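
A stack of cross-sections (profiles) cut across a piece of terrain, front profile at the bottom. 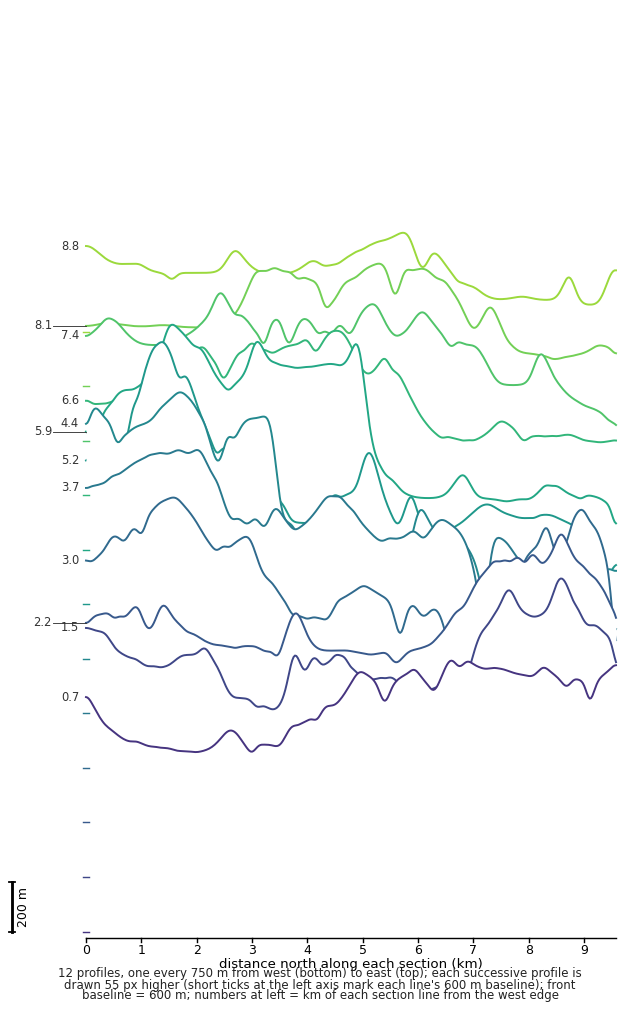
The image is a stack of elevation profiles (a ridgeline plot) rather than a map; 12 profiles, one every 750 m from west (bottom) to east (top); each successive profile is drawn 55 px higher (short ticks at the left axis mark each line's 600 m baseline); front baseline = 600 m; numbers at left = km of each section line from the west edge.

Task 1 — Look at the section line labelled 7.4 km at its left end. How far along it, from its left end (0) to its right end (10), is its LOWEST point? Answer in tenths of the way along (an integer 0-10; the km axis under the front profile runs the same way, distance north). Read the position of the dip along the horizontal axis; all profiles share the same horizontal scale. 10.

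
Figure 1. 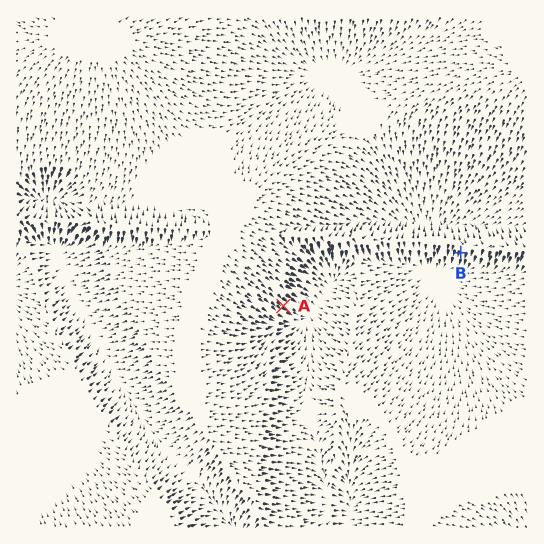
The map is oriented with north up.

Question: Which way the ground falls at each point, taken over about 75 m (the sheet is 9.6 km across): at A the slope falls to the SE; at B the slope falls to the S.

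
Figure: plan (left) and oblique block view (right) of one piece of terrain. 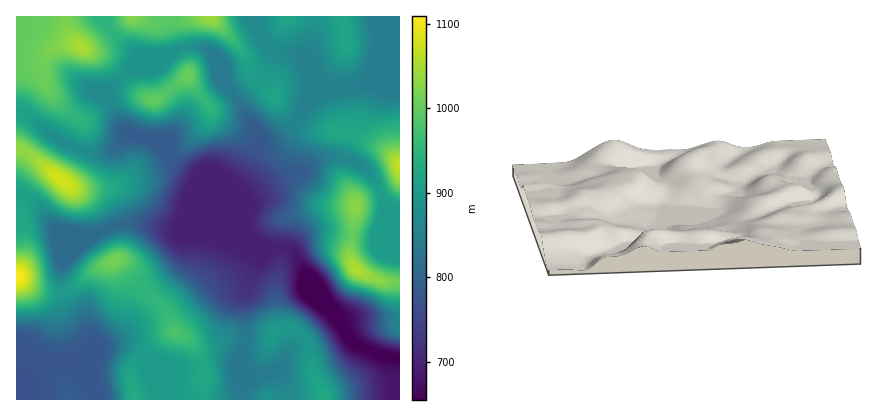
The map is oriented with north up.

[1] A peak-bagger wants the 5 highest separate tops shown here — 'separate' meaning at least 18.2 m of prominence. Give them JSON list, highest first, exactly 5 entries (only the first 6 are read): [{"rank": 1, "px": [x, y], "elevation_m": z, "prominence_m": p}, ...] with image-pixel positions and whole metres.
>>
[{"rank": 1, "px": [60, 178], "elevation_m": 1082, "prominence_m": 168}, {"rank": 2, "px": [356, 270], "elevation_m": 1056, "prominence_m": 150}, {"rank": 3, "px": [82, 46], "elevation_m": 1052, "prominence_m": 137}, {"rank": 4, "px": [356, 206], "elevation_m": 1029, "prominence_m": 28}, {"rank": 5, "px": [114, 260], "elevation_m": 1016, "prominence_m": 116}]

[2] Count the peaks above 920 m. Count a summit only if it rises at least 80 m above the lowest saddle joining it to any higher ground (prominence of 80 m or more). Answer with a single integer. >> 5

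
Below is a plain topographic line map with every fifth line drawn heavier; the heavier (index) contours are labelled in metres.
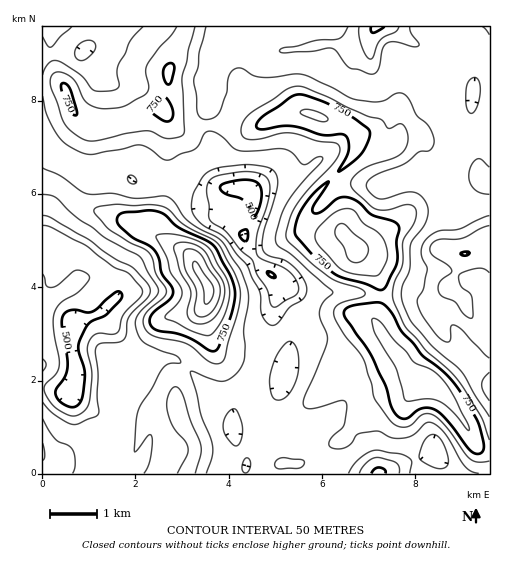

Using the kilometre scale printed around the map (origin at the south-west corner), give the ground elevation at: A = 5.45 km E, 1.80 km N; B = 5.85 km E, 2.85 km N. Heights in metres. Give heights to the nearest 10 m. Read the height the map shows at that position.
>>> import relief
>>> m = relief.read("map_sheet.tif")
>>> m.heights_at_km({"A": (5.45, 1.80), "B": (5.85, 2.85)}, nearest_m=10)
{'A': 620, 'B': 640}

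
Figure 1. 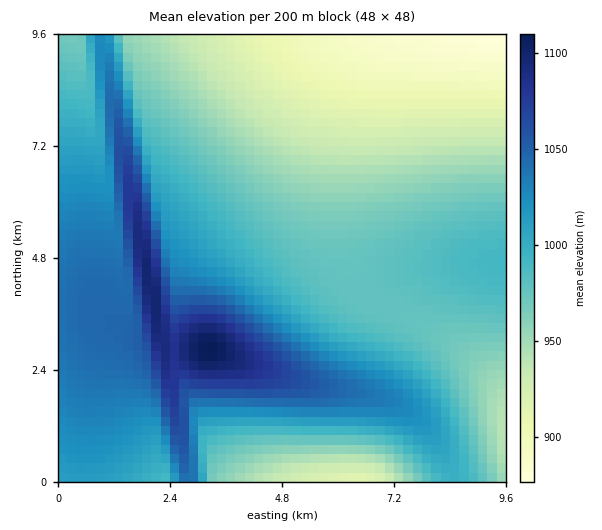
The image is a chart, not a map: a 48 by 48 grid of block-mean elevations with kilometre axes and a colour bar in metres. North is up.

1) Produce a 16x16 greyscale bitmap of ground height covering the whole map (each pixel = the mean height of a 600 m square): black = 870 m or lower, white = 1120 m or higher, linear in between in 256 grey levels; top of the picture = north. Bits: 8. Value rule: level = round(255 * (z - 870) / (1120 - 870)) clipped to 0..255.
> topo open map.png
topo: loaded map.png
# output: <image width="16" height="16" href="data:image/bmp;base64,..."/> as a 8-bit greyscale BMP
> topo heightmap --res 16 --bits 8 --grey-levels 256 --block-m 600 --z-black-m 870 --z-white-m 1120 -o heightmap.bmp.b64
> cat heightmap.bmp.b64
<image width="16" height="16" href="data:image/bmp;base64,Qk02BQAAAAAAADYEAAAoAAAAEAAAABAAAAABAAgAAAAAAAABAAATCwAAEwsAAAABAAAAAAAAAAAAAAEBAQACAgIAAwMDAAQEBAAFBQUABgYGAAcHBwAICAgACQkJAAoKCgALCwsADAwMAA0NDQAODg4ADw8PABAQEAAREREAEhISABMTEwAUFBQAFRUVABYWFgAXFxcAGBgYABkZGQAaGhoAGxsbABwcHAAdHR0AHh4eAB8fHwAgICAAISEhACIiIgAjIyMAJCQkACUlJQAmJiYAJycnACgoKAApKSkAKioqACsrKwAsLCwALS0tAC4uLgAvLy8AMDAwADExMQAyMjIAMzMzADQ0NAA1NTUANjY2ADc3NwA4ODgAOTk5ADo6OgA7OzsAPDw8AD09PQA+Pj4APz8/AEBAQABBQUEAQkJCAENDQwBEREQARUVFAEZGRgBHR0cASEhIAElJSQBKSkoAS0tLAExMTABNTU0ATk5OAE9PTwBQUFAAUVFRAFJSUgBTU1MAVFRUAFVVVQBWVlYAV1dXAFhYWABZWVkAWlpaAFtbWwBcXFwAXV1dAF5eXgBfX18AYGBgAGFhYQBiYmIAY2NjAGRkZABlZWUAZmZmAGdnZwBoaGgAaWlpAGpqagBra2sAbGxsAG1tbQBubm4Ab29vAHBwcABxcXEAcnJyAHNzcwB0dHQAdXV1AHZ2dgB3d3cAeHh4AHl5eQB6enoAe3t7AHx8fAB9fX0Afn5+AH9/fwCAgIAAgYGBAIKCggCDg4MAhISEAIWFhQCGhoYAh4eHAIiIiACJiYkAioqKAIuLiwCMjIwAjY2NAI6OjgCPj48AkJCQAJGRkQCSkpIAk5OTAJSUlACVlZUAlpaWAJeXlwCYmJgAmZmZAJqamgCbm5sAnJycAJ2dnQCenp4An5+fAKCgoAChoaEAoqKiAKOjowCkpKQApaWlAKampgCnp6cAqKioAKmpqQCqqqoAq6urAKysrACtra0Arq6uAK+vrwCwsLAAsbGxALKysgCzs7MAtLS0ALW1tQC2trYAt7e3ALi4uAC5ubkAurq6ALu7uwC8vLwAvb29AL6+vgC/v78AwMDAAMHBwQDCwsIAw8PDAMTExADFxcUAxsbGAMfHxwDIyMgAycnJAMrKygDLy8sAzMzMAM3NzQDOzs4Az8/PANDQ0ADR0dEA0tLSANPT0wDU1NQA1dXVANbW1gDX19cA2NjYANnZ2QDa2toA29vbANzc3ADd3d0A3t7eAN/f3wDg4OAA4eHhAOLi4gDj4+MA5OTkAOXl5QDm5uYA5+fnAOjo6ADp6ekA6urqAOvr6wDs7OwA7e3tAO7u7gDv7+8A8PDwAPHx8QDy8vIA8/PzAPT09AD19fUA9vb2APf39wD4+PgA+fn5APr6+gD7+/sA/Pz8AP39/QD+/v4A////AJWVjoWrcFhMRD07RGOAfl6dnpiWtnxxbGtrbHSHj3hUpKWiq7ydnJ6hoaCgno5uUKmsrcHNzs7Kw7iupJV+ZVSusbTR4fDkz7ijlIh8bmNesLO229njzbCXg3hybmtqarCzt967uqePfXNubW9xc3Wusb3Uo5qMfXNubW5xdXl7qqzEwpWKfnNsaWpscHR3eaSkyayLf3RqZGFhZGdrbnCcnMmWgHRpX1hWVVdaXWBhkpbBgnRoXFJLSEdISkxOT4iUrXNnW09FPjk3Nzg6Ozt9lJRmWk5CODEsKSgoKCgocpZ8Wk9DOC4mIR0bGRkYF2mWZlBGOzAnHxkVEhAODAo="/>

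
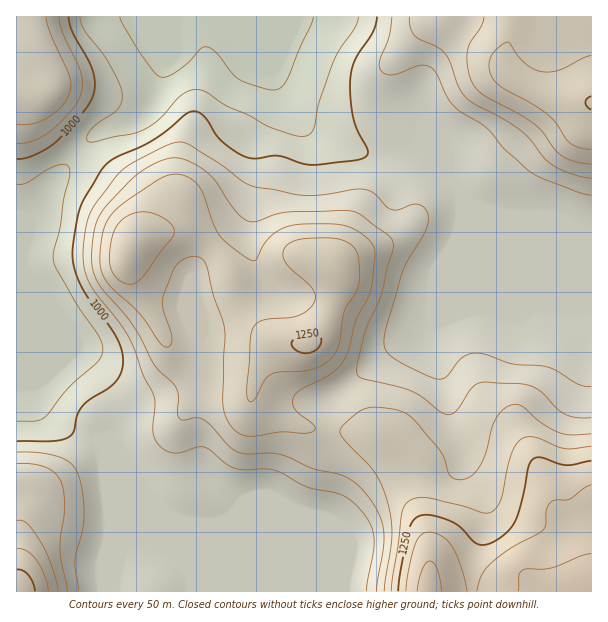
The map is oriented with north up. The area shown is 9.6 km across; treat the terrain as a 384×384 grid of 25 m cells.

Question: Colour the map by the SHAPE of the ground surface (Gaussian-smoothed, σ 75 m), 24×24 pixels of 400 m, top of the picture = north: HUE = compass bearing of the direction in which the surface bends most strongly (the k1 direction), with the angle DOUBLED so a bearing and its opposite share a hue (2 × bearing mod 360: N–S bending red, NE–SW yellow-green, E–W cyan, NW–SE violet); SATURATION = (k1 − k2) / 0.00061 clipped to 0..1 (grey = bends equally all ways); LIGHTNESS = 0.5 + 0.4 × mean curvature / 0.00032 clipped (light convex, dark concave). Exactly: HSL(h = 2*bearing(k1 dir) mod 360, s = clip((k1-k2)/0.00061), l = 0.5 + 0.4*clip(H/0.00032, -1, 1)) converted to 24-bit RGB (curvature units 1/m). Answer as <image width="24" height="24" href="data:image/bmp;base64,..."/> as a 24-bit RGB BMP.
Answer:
<image width="24" height="24" href="data:image/bmp;base64,Qk32BgAAAAAAADYAAAAoAAAAGAAAABgAAAABABgAAAAAAMAGAAATCwAAEwsAAAAAAAAAAAAA7/PY1qTLOgx+Nid1WoOPmKuNnmuSem6DgH9/gH9/gH9/f3+AgIB/TFqDABJOPEPG//nM9/HEHyWOJSq6wJSXeLW5cnrCnZO3+uq32ws0WiRYK0lwa4l6jZFihmZngH9/gH9/gH9/gH+AgH+AgIB/bnSBABEzJ09s/v/M9vDVL12+A1Gu0qTZxoGWS2F7rKZ6/K4qxic5i3CtGjmAfX+AgH9+gH59gYB0fYF5f4B/gIB/gH9/gH9+e01pEwsoEGZH3f/M6+bAwFO/GC5UbFcw8F4cbYBDdp5BxohVu5+FibSKHBV1fn6AgnJ8k0tMf6hhYJdvan9sgHdzgkAzdE8cRyAkLDFmGP+Rlv+MurhgtEODZx92WT9mz6iCspuJlWNkoLPSvtnZs326NxlzgH2AgkR0lbV6ZZ9wkyw8hW0bQDIZij44rJd5QVyXP9HKUvd7cMEdh40eVzswfDV+YVWApc99h9DSlIPVwrvq54Tb9xKUczaLhFCCmU9tycFKYTMylxpT0Z5rRnKGV7qihri1VWq+csOsaq9neKBogLqRLzZ7SktyWX2o0fTUUL/hbnzDbGESbQsL1R8TimViS0KQnlbE4pyaTy6WbT204NnCaqfPcb3ceqzXWmzQmay7jZ+uicamV3uwciSPX4aLONFrkfp0PWZwP3pNc3NMOzp6zZ+0vIq9UVCNOUJr3bedeS3WTFvQ7+rcdMazN72UO5+LRkucoKyzmKy/qr66TjCZeTKliKmvls6ipstdV1pAOFk6cX1dLXllWqdyw3Osyim4gixDkuAcUJSHO2mO6NKjy1dOekIVP1gDAFUNMcxVc6F3pYBvYiF1UUybhc6VecCszHycnVaZTEprf4B/ZoJzLXRFZDY3dw9F41pIlu+ORZCpNFOJy6173zB443PF6NTID/5lAFYuWHc2eGdCWDVnWrZsmcBlYm1CkFs4o1RLbVNvf3+AgH+AbD9vLg8dWiQiv/2hnO2xRESONzlxjKx2pK7kxc339dbu6MTIG0VeLnBVWWtkTHFwZ6lUpJBRdFJPf3tclIBmfmeBgH9/gmiBYwlUZRRBaNtFzP/KRj2Xa02AfD6HQfBlPNN+eDRi91w9/4Jtk3M/GndtRVtxanl+a4ZZi31Yf3JodoNqhYFpfn1ugXh9byVrZABw11OW1v/MV+1AOWx0RCp2us17a9xlRxkdMhsLp6QU99eb19i9JFuWK1V1aHCBf4CAgIB/gH9/f4B/gH9/f4B/dVOPVR6yHQC75Nvw+fXSj7dxOVVOGjdFk+6boUvMnQK0lafVpOLn4e3Z1JedgDyTLVdhRnp6f4CAf3+AgH9/gH9/gH9/gH9/Vm6FJDSMDBSbqtOm+OjT6rXlgVHZMM/nS+V/JyGLRl/x2uXxrb3n29bk2a3p1GD/tlDVLoeLan6DgH9/gH9/gH9/gH9/gH9+XXtkJ0JoDmSUk+HQ8unZ4I+1y17CgrqAU66TLFB6Ia15X8hjonxoympWv08vbCtq4oKxfGXCTFeHgHx5gn5sgYJqf2tfi2lEYKJGJmp5FZ2MJKBJ3Lla5lppw4aZude4UnayOkWQTZxfWH4vY2UvkXxA0mdmaTyEnrBtuUaGhEWJmVFNkI5hhFpKaTQmo3ogoswgFl01G4JiJbOHX8uv06zY5t3WxLPSm0rAUjmToGaGcJOgYV+Tgolcl2c/kUNImYdYh1Rfa1GOrIupo2SlqByBvSpNvLph2NJ2E7ArAG1AEZZAEIcpU4pB+ahltW4ccUUyXj5LYqtulFuLdTRQmkU2jlw8iptZgYtsgHd+YVZzjGRRgSpAci9szZ/D1M7f2Ky84sCQCmU3C1QlInwTBi4Y33k25auSXXCxc4e1V5WRdStaf05knlp0sK6Agpp3cYF6g0Jjdh4dWTYVbUIkPqVkX9iRssCgo5fQ89jknbbpAHLLa7O3F2x6Iqp07OC0i1KPhE5Mdz5Xa0F6iHSRp1WjyZxwpKdSTnRccR2B4y+vuojNneXtlOv7dbfmrrfTeZ120Oayw7nmEAvPZW+jTEWII21B3MIelUk6cVBJdWVWS2B4bnSKZUqs2p+y0YmOdkZvFxtGeYu71ObkpeDQYKOlUYJueKdSnqqOvPqoQXPDdB6Zh1d8ez9xX3txjKBVlW9jgG9/fX+ARnSCZI6POoWiuoTA7nuz4kKZJ3OLFPe6xtOovJpydGdmbnZmfYxXvsRr1v91FBAjTyVBhEldgGmBdnmBgpV1hW92gH+AgH+AXnqBVXxhP2dJT041wztG3p/Et8zgH8S2e1E036x3bXGHdnaBh4d/"/>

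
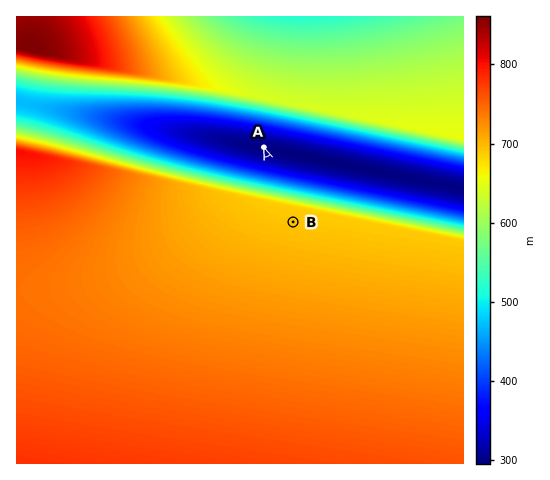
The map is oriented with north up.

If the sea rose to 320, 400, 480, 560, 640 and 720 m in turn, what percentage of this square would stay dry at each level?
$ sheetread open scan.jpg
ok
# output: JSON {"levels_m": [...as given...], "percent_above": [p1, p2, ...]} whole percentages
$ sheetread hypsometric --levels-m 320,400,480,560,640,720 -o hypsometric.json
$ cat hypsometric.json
{"levels_m": [320, 400, 480, 560, 640, 720], "percent_above": [97, 92, 87, 82, 69, 48]}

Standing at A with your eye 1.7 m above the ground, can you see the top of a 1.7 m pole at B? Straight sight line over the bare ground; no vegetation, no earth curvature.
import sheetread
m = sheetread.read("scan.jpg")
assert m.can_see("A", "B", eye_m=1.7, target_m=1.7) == False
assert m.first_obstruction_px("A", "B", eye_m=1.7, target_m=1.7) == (281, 191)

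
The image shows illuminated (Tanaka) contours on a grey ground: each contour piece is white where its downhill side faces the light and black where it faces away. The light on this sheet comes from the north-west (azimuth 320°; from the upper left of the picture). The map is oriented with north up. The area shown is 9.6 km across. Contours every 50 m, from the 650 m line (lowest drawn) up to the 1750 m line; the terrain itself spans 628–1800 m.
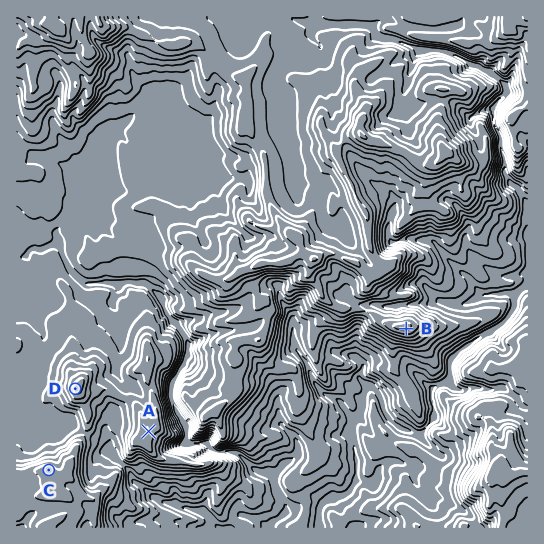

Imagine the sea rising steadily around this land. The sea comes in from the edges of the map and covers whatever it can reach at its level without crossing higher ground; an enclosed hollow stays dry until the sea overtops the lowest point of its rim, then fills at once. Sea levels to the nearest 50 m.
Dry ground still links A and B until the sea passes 1100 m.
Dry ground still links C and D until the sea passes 1250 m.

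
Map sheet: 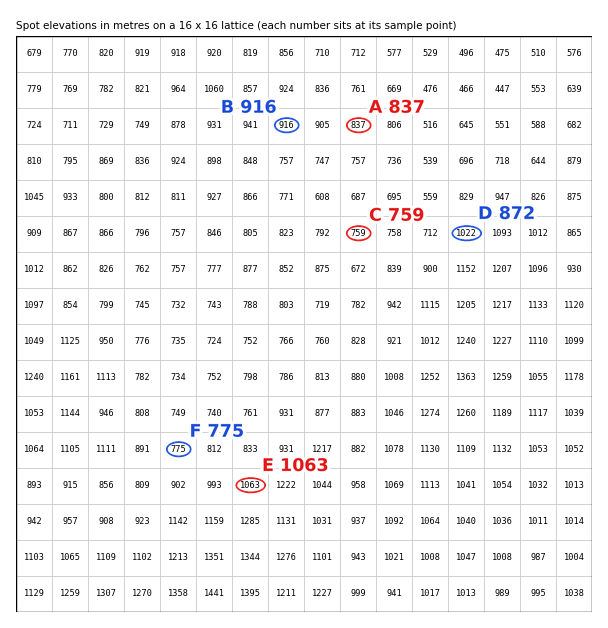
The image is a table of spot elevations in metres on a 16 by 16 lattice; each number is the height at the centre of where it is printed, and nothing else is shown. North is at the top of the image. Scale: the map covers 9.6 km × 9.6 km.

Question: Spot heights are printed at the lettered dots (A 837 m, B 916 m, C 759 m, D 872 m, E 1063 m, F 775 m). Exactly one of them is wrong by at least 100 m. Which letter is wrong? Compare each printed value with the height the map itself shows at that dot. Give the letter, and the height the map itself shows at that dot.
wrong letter D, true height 1022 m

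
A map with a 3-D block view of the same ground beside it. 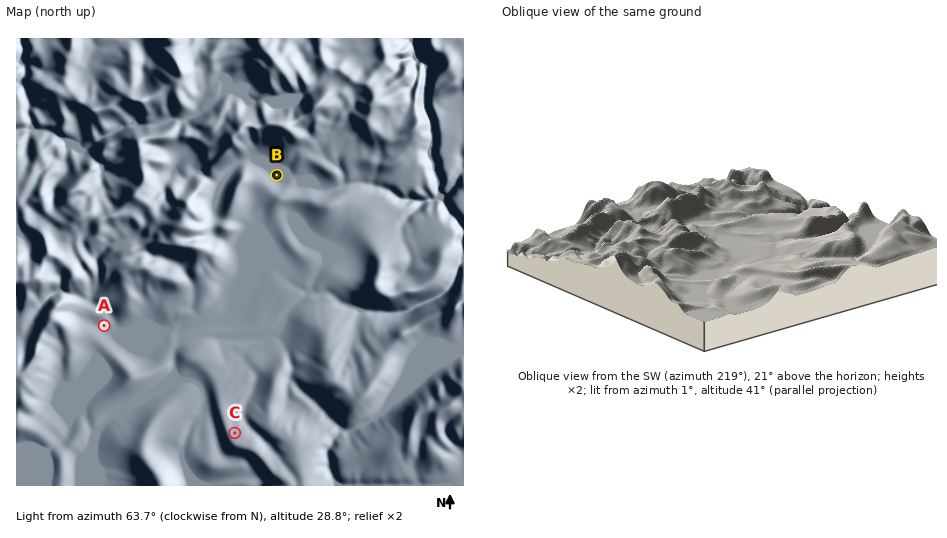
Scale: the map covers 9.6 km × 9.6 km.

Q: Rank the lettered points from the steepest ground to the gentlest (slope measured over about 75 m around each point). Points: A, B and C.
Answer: C A B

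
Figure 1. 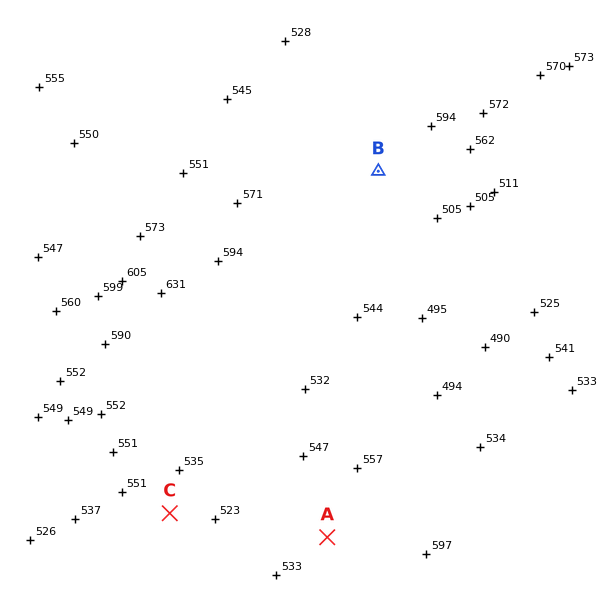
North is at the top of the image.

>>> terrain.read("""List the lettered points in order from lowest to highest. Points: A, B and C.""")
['C', 'A', 'B']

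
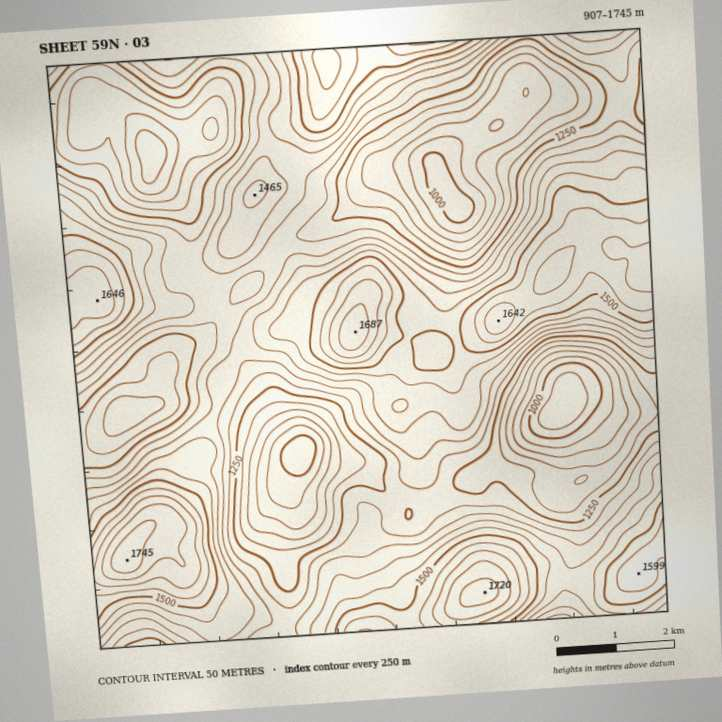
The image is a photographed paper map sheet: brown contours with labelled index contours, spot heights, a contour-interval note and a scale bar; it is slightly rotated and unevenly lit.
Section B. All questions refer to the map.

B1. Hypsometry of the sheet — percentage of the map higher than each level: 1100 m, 91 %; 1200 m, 77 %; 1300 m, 59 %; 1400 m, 38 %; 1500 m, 19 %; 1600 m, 6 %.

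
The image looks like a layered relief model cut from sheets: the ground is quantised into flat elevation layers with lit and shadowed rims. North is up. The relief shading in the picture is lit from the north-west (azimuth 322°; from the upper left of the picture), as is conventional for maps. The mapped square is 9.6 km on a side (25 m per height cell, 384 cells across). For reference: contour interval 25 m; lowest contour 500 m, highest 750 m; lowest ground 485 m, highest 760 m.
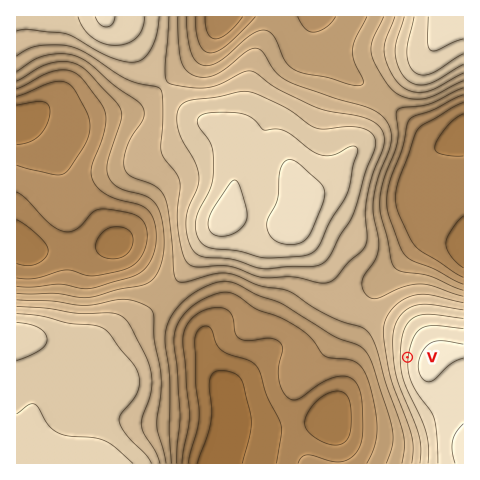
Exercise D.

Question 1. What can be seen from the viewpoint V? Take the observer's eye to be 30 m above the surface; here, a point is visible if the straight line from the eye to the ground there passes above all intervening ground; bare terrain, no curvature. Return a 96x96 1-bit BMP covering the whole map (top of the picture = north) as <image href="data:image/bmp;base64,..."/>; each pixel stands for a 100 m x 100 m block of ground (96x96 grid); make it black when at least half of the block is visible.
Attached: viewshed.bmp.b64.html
<image width="96" height="96" href="data:image/bmp;base64,Qk2+BAAAAAAAAD4AAAAoAAAAYAAAAGAAAAABAAEAAAAAAIAEAAATCwAAEwsAAAIAAAAAAAAA////AAAAAAAPgH////////////8fgP////////////9/wP//////////////8/////////////////////////////////////////////////////////////////////////////////////////////7//////////////+D/////////////74A/////////////xgA/////////////wAA//h//////////wAAf+A//////////wAAf+A/////5////zAAP+A/////x/////AAP/B/////x/////gAH/z///////////gAD/////////////wDh/////////////wD//////////////wD//////////////4D//////////////4D//////////////8D//////////////4D//////////////4D//////8f//////wD//////8f//////gD//////////////AD/////////////+AD/////////////4AD/+B//////////wAAP4Af/////////gAADgAP/////////gAAAAAH/////////gAAAAAD/////////gAAAAAAA////////gAAAAAAAf///////gAAAAAAAP///////gAAAAAAAH///////wAAAAAAAD///////wAAAAAAAB///////wAAAAAAAB///////wAAAAAAAA///////wAAAAAAAAf//////4AAAAAAAAP//////4AAAAAAAAH//////4AAAAAAAAH//////4AAAAAAAAD/4////4AAAAAAAAB/wP///8AAAAAAAAB/wH///8AAAAAAAAA/gD///8AAAAAAAAAfAD///8AAAAAAAAAfAB///+AAAAAAAAAOAB////AAAAAAAAAOAB////AAAAAAAAAMAB////wAAAAAAAAEAB////4AAAAAAAAAAAP///8AAAAAAAAAAAB///+AAAAAAAAAAAA////AAAAAAAAAAAAf///wAAAAAAAAAAAP///4AAAAAAAAAAAP///8AAAAAAAAAAAP///8AAAAAAAAAAAH///8AAAAAAAAAAAD///8AAAAAAAAAAAA///8AAAAAAAAAAAAP//8AAAAAAAAAAAAD//8AAAAAAAAAAAAA//8AAAAAAAAAAAAAf/8AAAAAAAAAAAAAf/8AAAAAAAAAAAAAf/8AAAAAAAAAAAAAf/8AAAAAAAAAAAAA//8AAAAAAAAAAAAA//8AAAAAAAAAAAAA//8AAAAAAAAAAAAB//8AAAAAAAAAAAAB//8AAAAAAAAAAAAD//8AAAAAAAAAAAAD//8AAAAAAAAAAAAD//8AAAAAAAAAAAAH//8AAAAAAAAAAAAH//8AAAAAAAAAAAAP//8AAAAAAAAAAAAP//8AAAAAAAAAAAAP//8AAAAAAAAAAAAOB/8AAAAAAAAAAAAAA/8AADAAAAAAAAAAAf8AAPwAAAAAAAAAAf8AAH4AAAAAAAAAAf8AAH4AAAAAAAAAAf8AAD4AAAAAAAAAAf8="/>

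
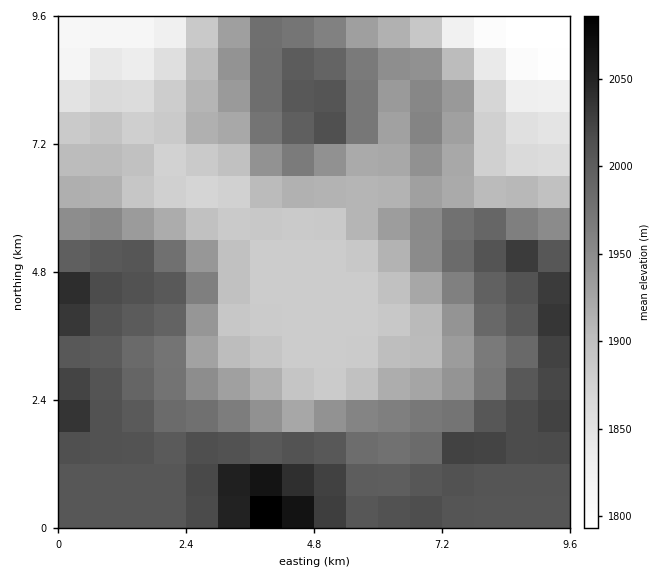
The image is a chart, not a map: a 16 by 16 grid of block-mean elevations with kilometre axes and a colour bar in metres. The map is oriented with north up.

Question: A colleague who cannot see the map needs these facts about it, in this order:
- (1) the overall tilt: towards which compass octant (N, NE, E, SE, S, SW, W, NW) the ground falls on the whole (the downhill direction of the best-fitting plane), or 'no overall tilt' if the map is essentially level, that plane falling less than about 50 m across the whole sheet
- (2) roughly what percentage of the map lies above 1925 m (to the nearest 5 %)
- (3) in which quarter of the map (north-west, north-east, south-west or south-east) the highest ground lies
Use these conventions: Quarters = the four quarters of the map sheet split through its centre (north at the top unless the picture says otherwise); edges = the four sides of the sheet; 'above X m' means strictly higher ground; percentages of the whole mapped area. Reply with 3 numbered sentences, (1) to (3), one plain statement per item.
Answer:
(1) The general tilt is down to the north (the land rises towards the south).
(2) About 60 % of the map lies above 1925 m.
(3) The highest point lies in the south-west quarter of the map.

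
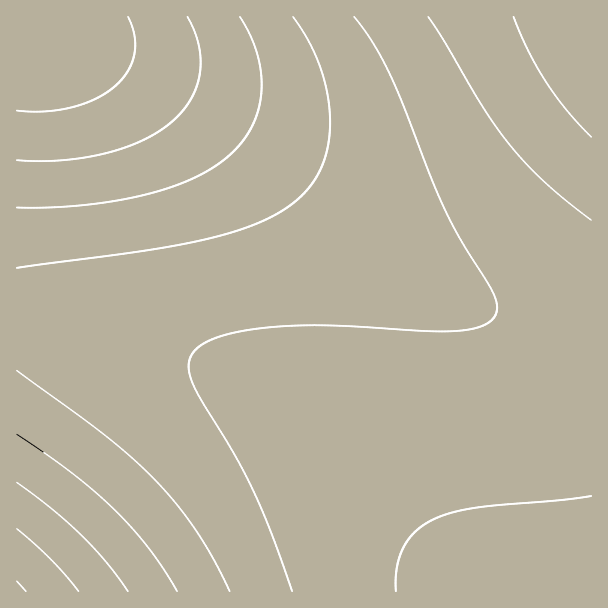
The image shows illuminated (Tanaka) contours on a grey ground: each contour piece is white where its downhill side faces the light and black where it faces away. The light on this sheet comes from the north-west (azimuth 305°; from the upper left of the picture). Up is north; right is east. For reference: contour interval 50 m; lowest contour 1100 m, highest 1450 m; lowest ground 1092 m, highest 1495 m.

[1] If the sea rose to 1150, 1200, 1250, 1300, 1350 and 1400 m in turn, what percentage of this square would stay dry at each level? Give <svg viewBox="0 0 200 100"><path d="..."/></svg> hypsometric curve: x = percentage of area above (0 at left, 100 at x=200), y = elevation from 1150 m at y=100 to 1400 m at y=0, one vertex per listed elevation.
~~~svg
<svg viewBox="0 0 200 100"><path d="M193 100l-11-20-16-20-24-20-55-20-66-20"/></svg>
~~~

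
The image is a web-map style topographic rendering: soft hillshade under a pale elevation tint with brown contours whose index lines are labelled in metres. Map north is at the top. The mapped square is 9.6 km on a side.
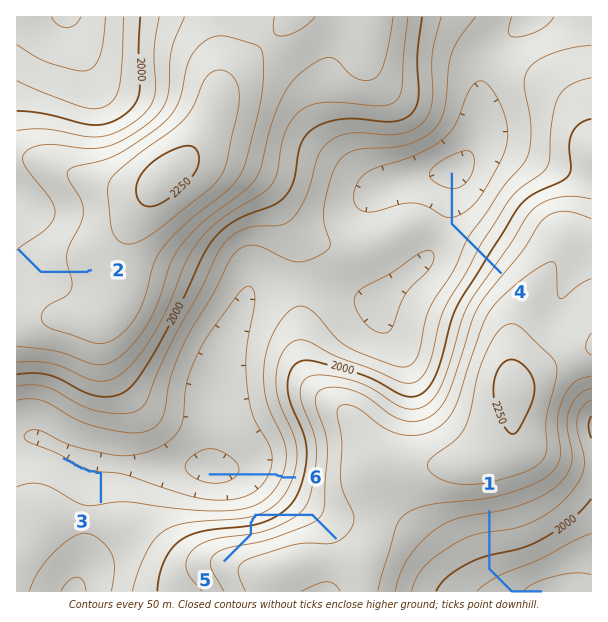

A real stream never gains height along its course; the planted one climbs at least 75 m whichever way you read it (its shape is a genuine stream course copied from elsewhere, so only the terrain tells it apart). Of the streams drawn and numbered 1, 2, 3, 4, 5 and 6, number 5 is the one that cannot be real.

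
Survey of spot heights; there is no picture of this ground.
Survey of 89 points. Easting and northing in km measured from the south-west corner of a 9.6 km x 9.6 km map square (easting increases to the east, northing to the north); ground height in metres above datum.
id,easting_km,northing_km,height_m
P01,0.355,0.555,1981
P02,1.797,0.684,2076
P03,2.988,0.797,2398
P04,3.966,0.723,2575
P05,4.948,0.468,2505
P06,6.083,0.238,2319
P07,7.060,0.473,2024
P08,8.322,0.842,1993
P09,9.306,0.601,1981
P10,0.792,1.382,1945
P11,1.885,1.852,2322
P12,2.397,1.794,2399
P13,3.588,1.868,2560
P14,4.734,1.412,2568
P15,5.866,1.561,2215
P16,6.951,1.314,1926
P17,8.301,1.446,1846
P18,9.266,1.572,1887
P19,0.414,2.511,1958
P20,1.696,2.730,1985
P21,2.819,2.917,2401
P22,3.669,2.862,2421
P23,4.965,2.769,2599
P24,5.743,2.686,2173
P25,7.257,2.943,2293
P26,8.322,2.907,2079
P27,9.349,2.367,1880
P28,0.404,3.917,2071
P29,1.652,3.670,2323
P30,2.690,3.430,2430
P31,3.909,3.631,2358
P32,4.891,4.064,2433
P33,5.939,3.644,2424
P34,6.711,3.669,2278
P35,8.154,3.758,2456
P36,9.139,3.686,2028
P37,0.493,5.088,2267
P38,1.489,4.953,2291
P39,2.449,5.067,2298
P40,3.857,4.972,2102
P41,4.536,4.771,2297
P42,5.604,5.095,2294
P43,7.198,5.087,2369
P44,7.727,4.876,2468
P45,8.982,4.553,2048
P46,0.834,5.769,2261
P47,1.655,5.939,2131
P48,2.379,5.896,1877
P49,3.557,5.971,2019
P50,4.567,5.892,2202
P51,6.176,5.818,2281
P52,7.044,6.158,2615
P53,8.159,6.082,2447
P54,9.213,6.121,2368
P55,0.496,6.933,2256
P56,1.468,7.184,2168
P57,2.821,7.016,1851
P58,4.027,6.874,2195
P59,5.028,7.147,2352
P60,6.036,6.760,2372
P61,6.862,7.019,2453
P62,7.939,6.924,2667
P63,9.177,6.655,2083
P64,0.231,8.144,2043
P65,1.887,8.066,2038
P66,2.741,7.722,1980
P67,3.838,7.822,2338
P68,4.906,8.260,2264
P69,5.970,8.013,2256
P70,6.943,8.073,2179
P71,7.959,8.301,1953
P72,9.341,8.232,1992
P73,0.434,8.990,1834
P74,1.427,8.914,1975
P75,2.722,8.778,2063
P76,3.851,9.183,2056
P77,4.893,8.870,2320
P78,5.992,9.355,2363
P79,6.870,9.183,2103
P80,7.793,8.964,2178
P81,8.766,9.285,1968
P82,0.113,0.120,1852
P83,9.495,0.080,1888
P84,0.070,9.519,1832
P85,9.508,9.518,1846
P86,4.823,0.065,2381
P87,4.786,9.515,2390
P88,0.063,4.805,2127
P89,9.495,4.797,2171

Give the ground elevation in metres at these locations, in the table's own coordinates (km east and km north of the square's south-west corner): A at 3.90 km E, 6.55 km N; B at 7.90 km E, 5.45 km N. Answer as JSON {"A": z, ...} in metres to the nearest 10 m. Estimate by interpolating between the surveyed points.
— {"A": 2100, "B": 2550}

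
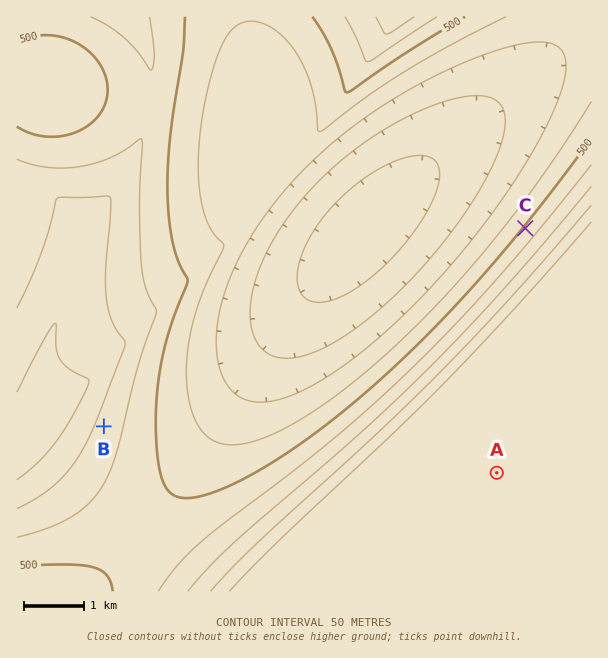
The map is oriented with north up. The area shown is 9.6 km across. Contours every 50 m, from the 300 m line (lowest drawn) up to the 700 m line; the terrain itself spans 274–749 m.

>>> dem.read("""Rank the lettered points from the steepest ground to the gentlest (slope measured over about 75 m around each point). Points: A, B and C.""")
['C', 'B', 'A']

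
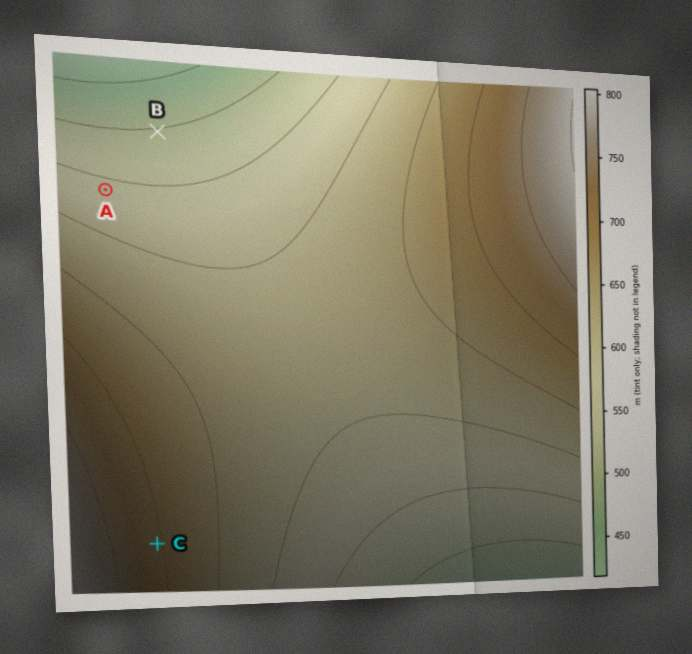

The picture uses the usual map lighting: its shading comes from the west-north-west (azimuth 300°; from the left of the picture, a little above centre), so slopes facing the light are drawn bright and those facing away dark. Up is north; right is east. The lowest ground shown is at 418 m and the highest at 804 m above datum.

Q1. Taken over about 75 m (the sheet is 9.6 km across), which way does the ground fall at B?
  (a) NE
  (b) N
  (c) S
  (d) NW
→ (b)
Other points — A N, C E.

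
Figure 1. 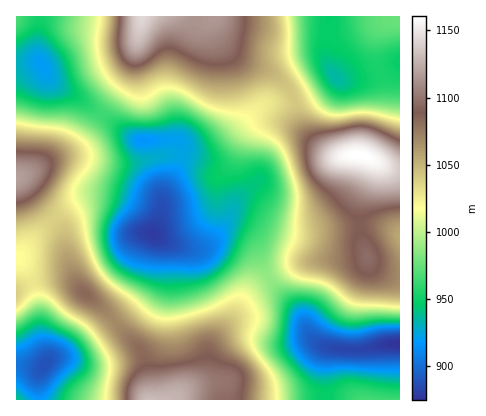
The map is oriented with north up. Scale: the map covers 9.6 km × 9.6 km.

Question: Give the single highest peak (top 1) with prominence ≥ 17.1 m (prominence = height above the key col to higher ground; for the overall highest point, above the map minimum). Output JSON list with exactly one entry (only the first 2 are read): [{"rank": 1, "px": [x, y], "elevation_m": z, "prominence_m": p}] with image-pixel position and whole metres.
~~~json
[{"rank": 1, "px": [360, 156], "elevation_m": 1161, "prominence_m": 286}]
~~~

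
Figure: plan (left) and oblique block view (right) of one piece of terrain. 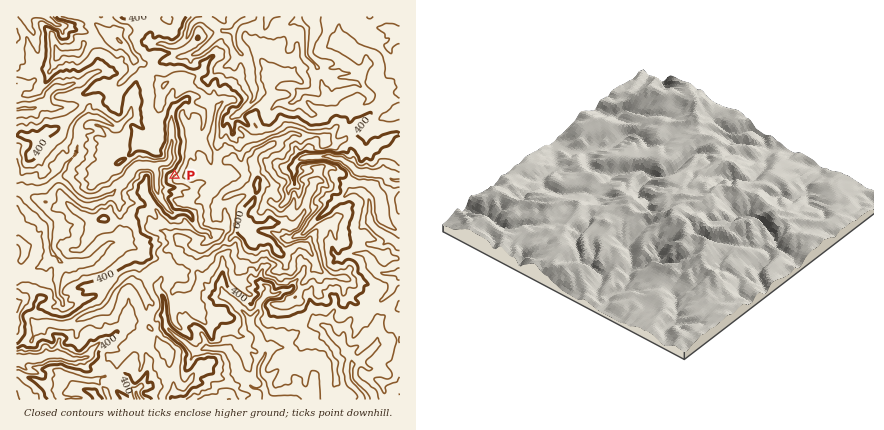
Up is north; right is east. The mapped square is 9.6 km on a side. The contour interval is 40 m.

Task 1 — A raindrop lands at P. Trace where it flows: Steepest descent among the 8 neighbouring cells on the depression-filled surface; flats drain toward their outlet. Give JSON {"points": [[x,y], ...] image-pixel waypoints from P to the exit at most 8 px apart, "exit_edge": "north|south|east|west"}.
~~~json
{"points": [[174, 176], [168, 168], [164, 164], [156, 166], [148, 166], [140, 166], [132, 170], [126, 178], [118, 186], [112, 194], [104, 196], [96, 200], [88, 200], [80, 196], [72, 190], [64, 182], [56, 180], [48, 186], [40, 190], [32, 190], [24, 192], [16, 190]], "exit_edge": "west"}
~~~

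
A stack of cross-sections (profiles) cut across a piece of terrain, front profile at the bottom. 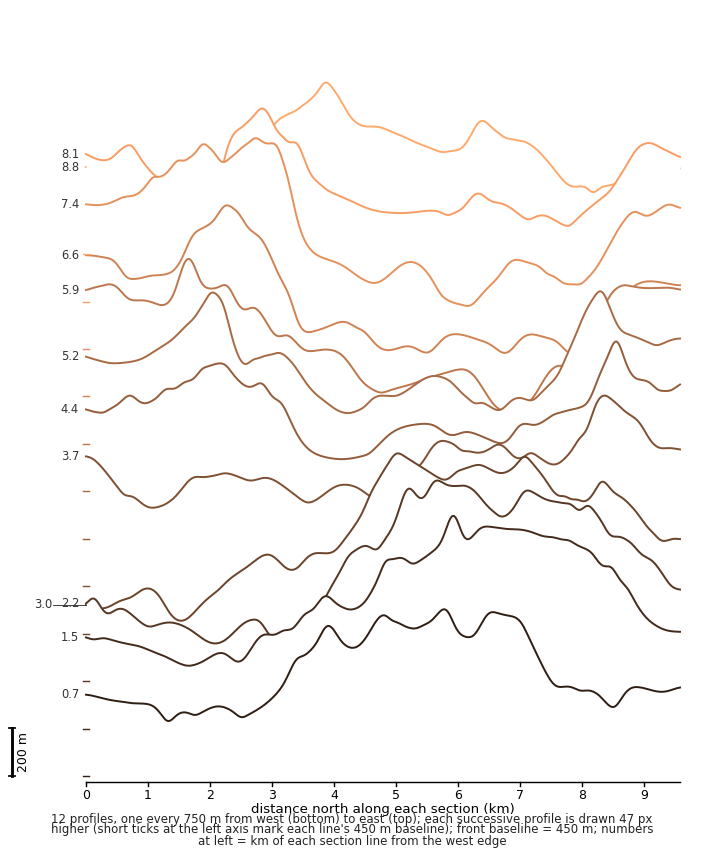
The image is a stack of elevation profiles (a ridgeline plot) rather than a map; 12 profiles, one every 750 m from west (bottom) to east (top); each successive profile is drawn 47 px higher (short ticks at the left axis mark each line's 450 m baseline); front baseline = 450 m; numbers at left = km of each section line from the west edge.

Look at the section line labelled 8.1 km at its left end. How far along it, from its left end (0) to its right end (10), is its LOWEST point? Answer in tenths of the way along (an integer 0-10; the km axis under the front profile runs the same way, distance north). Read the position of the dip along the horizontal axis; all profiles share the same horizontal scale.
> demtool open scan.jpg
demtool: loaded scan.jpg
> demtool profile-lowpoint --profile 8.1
8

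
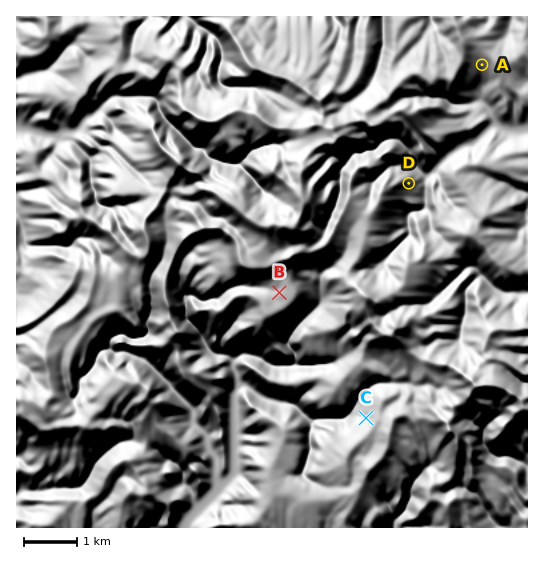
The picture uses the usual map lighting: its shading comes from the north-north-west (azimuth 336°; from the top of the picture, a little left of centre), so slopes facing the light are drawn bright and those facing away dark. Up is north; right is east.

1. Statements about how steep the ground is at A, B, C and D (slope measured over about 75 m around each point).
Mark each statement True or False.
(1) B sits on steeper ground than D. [False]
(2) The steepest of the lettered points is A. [False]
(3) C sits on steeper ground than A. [True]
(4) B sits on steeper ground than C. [False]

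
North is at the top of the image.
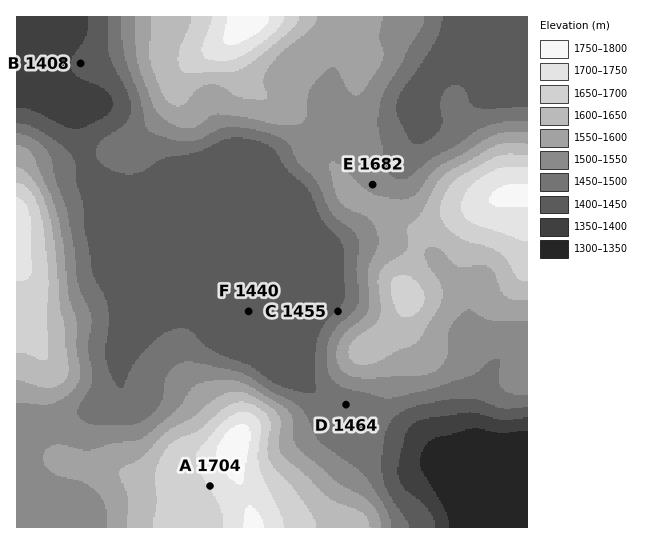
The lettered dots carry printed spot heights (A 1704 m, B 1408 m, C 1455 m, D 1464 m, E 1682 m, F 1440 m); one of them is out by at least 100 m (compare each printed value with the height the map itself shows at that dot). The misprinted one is E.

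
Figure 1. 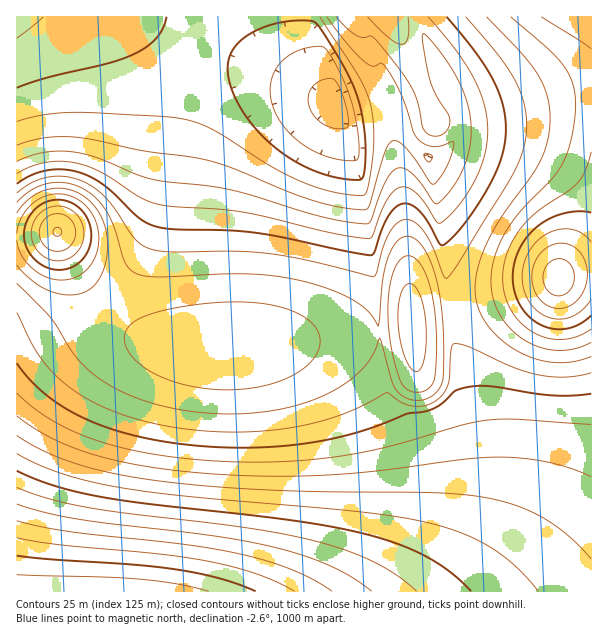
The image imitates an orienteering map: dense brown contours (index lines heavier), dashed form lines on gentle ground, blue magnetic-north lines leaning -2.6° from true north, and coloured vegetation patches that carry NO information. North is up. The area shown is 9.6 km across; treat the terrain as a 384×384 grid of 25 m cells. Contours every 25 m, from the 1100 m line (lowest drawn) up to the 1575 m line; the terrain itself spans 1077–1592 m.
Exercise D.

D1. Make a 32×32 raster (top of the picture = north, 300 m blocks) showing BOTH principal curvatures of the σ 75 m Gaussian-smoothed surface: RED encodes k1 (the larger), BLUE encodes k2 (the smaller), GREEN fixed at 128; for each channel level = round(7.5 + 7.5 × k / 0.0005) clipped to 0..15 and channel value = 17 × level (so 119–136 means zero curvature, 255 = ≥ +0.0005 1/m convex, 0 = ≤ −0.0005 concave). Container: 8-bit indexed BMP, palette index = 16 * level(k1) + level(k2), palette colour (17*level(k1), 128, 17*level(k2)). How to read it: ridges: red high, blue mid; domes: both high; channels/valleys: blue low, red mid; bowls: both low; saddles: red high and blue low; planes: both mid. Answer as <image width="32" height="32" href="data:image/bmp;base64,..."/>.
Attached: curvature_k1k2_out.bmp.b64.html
<image width="32" height="32" href="data:image/bmp;base64,Qk02CAAAAAAAADYEAAAoAAAAIAAAACAAAAABAAgAAAAAAAAEAAATCwAAEwsAAAABAAAAAAAAAIAAABGAAAAigAAAM4AAAESAAABVgAAAZoAAAHeAAACIgAAAmYAAAKqAAAC7gAAAzIAAAN2AAADugAAA/4AAAACAEQARgBEAIoARADOAEQBEgBEAVYARAGaAEQB3gBEAiIARAJmAEQCqgBEAu4ARAMyAEQDdgBEA7oARAP+AEQAAgCIAEYAiACKAIgAzgCIARIAiAFWAIgBmgCIAd4AiAIiAIgCZgCIAqoAiALuAIgDMgCIA3YAiAO6AIgD/gCIAAIAzABGAMwAigDMAM4AzAESAMwBVgDMAZoAzAHeAMwCIgDMAmYAzAKqAMwC7gDMAzIAzAN2AMwDugDMA/4AzAACARAARgEQAIoBEADOARABEgEQAVYBEAGaARAB3gEQAiIBEAJmARACqgEQAu4BEAMyARADdgEQA7oBEAP+ARAAAgFUAEYBVACKAVQAzgFUARIBVAFWAVQBmgFUAd4BVAIiAVQCZgFUAqoBVALuAVQDMgFUA3YBVAO6AVQD/gFUAAIBmABGAZgAigGYAM4BmAESAZgBVgGYAZoBmAHeAZgCIgGYAmYBmAKqAZgC7gGYAzIBmAN2AZgDugGYA/4BmAACAdwARgHcAIoB3ADOAdwBEgHcAVYB3AGaAdwB3gHcAiIB3AJmAdwCqgHcAu4B3AMyAdwDdgHcA7oB3AP+AdwAAgIgAEYCIACKAiAAzgIgARICIAFWAiABmgIgAd4CIAIiAiACZgIgAqoCIALuAiADMgIgA3YCIAO6AiAD/gIgAAICZABGAmQAigJkAM4CZAESAmQBVgJkAZoCZAHeAmQCIgJkAmYCZAKqAmQC7gJkAzICZAN2AmQDugJkA/4CZAACAqgARgKoAIoCqADOAqgBEgKoAVYCqAGaAqgB3gKoAiICqAJmAqgCqgKoAu4CqAMyAqgDdgKoA7oCqAP+AqgAAgLsAEYC7ACKAuwAzgLsARIC7AFWAuwBmgLsAd4C7AIiAuwCZgLsAqoC7ALuAuwDMgLsA3YC7AO6AuwD/gLsAAIDMABGAzAAigMwAM4DMAESAzABVgMwAZoDMAHeAzACIgMwAmYDMAKqAzAC7gMwAzIDMAN2AzADugMwA/4DMAACA3QARgN0AIoDdADOA3QBEgN0AVYDdAGaA3QB3gN0AiIDdAJmA3QCqgN0Au4DdAMyA3QDdgN0A7oDdAP+A3QAAgO4AEYDuACKA7gAzgO4ARIDuAFWA7gBmgO4Ad4DuAIiA7gCZgO4AqoDuALuA7gDMgO4A3YDuAO6A7gD/gO4AAID/ABGA/wAigP8AM4D/AESA/wBVgP8AZoD/AHeA/wCIgP8AmYD/AKqA/wC7gP8AzID/AN2A/wDugP8A/4D/AIeHh4d3d3d3d3d3d3eHh4eHh4eHh4eHh4eHh4eHh4eHh4eHh4d3d3d3d3d3h4eHh4eHh4eHh4eHh4eHh4eHh4eHh4eHh4d3d3d3d4eHh4eHh4eHh4eHh4eHh4eHh4eHh4eHh4eHh4eHd3eHh4eHh4eHh4eHh4eHh4eHh4eHh4eHh4eHh4eHh4eHh4eHh4eHh4eHh4eHh4eHh4eHh4eHh4eHh4eHh4eIiIiIiIeHh4eHh4eHh4eHh4eHh4eHh4eHh4eHh4iIiIiIiIiIiIiHh4eHh4eHh4eHh4eHh4eHh4eHh4iIiIiIiIiIiIiIiIiIh4eHh4eHh4eHh4eHd3d3d4eIiIiIiIiIiIiIiIiIiIiIiIeHh4eHh4eHh3d3d3eHh4iIiIiIiIiIiIiIiIiIiIiIiIeHh4WChYeHd3d3h4eHiIiIiIiIiIiIiIiIiIiIiIiIiIeDwOfAhId3h4eHh4eIiIiIiIiIiJiYmJiYiIiIiIiIh5Dr/uqQh4eHhoaGhoiIiIiIiIiYmJiYmJiYiIiIiIiHgOj4x4CGhoaGlpaGiIiIiIiIiIiImJiYmIiIiIiIiIeQ+Pi2gIaGhpaWlpaHh4eHh4eIiIiIiIiIiIiIiIiIhpD4+LSAhpaWpqenp4aGhoaGh4eHiIiIiIiIiIiIiIiFofj4ooGGlZanyMmohZWVlZWGh4eHiIiIiIiIiIiIiIOi+Oihg5WVprja27mVtbWkpJWGh4eHiIiIiIiIiIiHkrT46JCElpanudzsubbY2ca0lIWGh4eIiIiIiIiIh4eAtvjokIWGlpe4ytm41/z+6sakhYaHh4eIiIiIiIeHh4DH6OiAhoaGl6i4uKfY/v/rxqSFhoeHh4eHh4eHh4eHgMfo2ICGh4eHl6enpsfq+9m1lIWGd3eHh4eHh4eHd3Zw1+fHgHd3h4eWlpaWpcbHtqSUhXZ3h4eHh4eHh3d3dXDn57Vwd3eHh4aGhpaUpKSklIWGd3eHh4eHh4d3d3ZzgObnkmF3h4eHhoaHh4WUlIWFhod3h4eHh4eHh3Z2dmCj5tWQkHOHh4eHh4eHhoaGhoaHh3eHh4eHh4d2dnZ2cMbnkNjsoIaHh4eHh4eHh4eHh4eHh4eHh4eHh3Z2dnVw59Zw2OqQhoeHh4eHh4eHh4eHh4eHh4eHh4eHdnZ2YoHmpJLntHCHh4eHh4eHh4eHh4eHh4eHh4eHh4eHdnZwteaBxueAdYeHh4eHh4eHh4eHh4eHh4eHh4eHh4d2dnDXxoLnxnCHh4eHh4eHh4eHh4eHh4eHh4eHh4eHh4dykeektfeRdIeHh4eHh4eHh4eHh4eHh4eHh4eHh4eHh4C26IPn14CHh4eHh4eHh4c="/>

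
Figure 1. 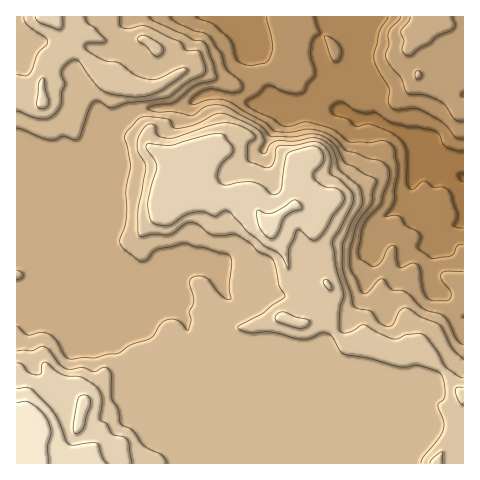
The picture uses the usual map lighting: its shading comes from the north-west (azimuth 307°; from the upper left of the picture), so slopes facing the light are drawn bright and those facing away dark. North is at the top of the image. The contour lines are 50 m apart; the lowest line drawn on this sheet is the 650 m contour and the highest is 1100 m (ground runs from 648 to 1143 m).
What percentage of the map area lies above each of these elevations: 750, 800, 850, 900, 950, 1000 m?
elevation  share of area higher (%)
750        89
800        82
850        76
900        56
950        25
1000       11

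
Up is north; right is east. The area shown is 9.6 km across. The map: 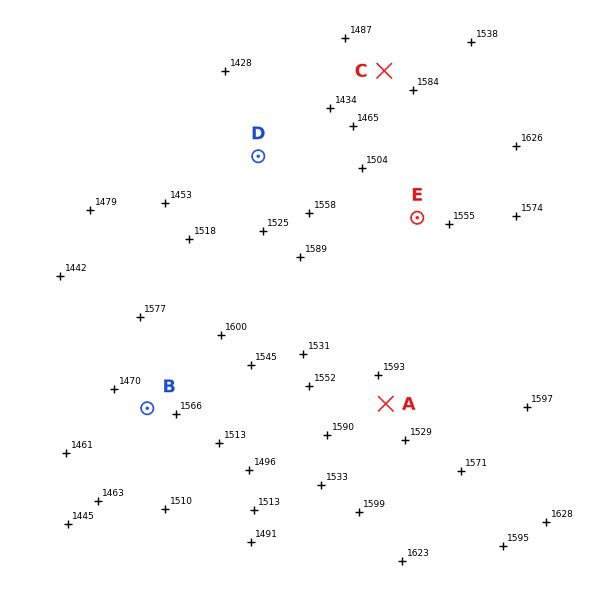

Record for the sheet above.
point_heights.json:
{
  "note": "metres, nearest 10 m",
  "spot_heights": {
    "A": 1560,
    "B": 1520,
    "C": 1530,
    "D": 1490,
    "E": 1530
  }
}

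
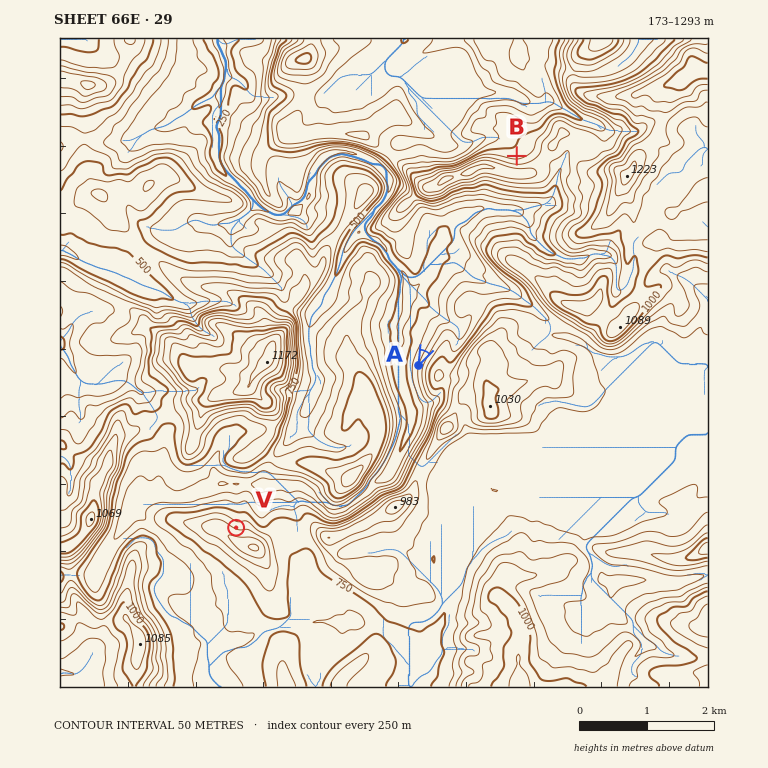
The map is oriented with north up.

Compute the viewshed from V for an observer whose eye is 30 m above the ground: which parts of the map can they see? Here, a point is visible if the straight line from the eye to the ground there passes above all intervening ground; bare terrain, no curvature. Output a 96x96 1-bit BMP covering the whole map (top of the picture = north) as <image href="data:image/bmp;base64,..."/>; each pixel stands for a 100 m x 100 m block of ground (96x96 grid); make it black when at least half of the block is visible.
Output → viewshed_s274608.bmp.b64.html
<image width="96" height="96" href="data:image/bmp;base64,Qk2+BAAAAAAAAD4AAAAoAAAAYAAAAGAAAAABAAEAAAAAAIAEAAATCwAAEwsAAAIAAAAAAAAA////AAAAAAAAAAAAAAAAAAAAAAAAAAAAAAAAAAAAAAAAAAAAAAAAAAAAAAAAAAAAAAAAAAAAAAAAAAAAAAAAABAAAAAAAAAAAAAAAHAAAAAAAAAAAAAAAHAAAAAAAAAAAAAAAPgAAAAAAAAAAAAAB/AAAAcAAAAAAAAAA/AAAA8AAAAAAAAAA+AAAAcAAAAAAAAAB+AAAAEAAAAAAAAAB8AAAAAAAAAAAAAAB4AAAAAAAAAAAAAAB4AAAAAAAAAAAAAAA4AAAAAAAAAAAAwAAMAAAAAAAAAAADwAAAAAAAAAAAAAAPwAAAAAAAAAAAAAAYAAAAAAAAAAAAAAAwAAAAAAAAAAAAAYBwAAAAAAAAAAAAB4PwAAAAAAAAAAAADw/nAAAAAAAAAIAADx/DwAAAAAAAAEAADx+B+AAAAAAAAEAADz+A/AAAAAAAAEAAD7sMfAAAAAAAAEAAB/o8PwAAAAAAAGAAAnv+BwAAAAAAADAH///+A4AAAAAAADgf///+AYAAAAAAAB/////wAMAAAAAAAB////+AAGAAAAAAAB/z8PAAACAAAAAAAA/x8HAAAAAAAAAAAA/g8DgAIAAAAAAAAA/g8BAecAgAAAAAAA3g+AAf8Ag/gAAAAATA/Hgf4Ag+AAAAAAQAf/k/4AwQAAAAAAAA//H/4A4wAAAAAAAAf8D/wAfwAAAAAAAAB4D/wAfwAAAAAAAAAMD/wB/gAAAAAAACAEB/gB/gAAAAAAAGAHA/ABPgAAAAAAAMADg/ABPwAAAAAAAAAAA+AAHwAAAAAAAAAAA+AADwAAAAAAAAAAA+AADgAAAAAAAAAAAeAABgAAAAAAAAAAAOAAAgAAAAAAAAAAAMAAAwAAAAAAAAAAAAAAA4AAAAAAAAAAAAAAAYAMAAAAAAAAAAAAAQAwAAAAAAAAAAAAAABAAAAAAAAAABwAAAOAAAAAAAAAAD4AAA8AAAAAAAAAADwAAD4AAAAAAAAAABwAAHwAAAAAAAAAAAAAAPAAAAAAAAAAAAAAAeAAAAAAAAAAAAAAA8AAAAAAAAAAAAAAA4AAAAAAAAAAAAAAAwAeAAAAAAAAAAAAAQAf2AAAAAAAAADgAAAD2AAAAAAAAADwAAADyAAAAAAAAAB5AAADyAAAAAAAAAAfwAADyAAAAAAAAAAP//gD+AAAAAAAAAAP//4B8AIAAAAAAAAM//8D8AAAAAAAAAAYP/8/8AAAAAAAAABwB8A/4AAAAAAAAABgAAAYAAAAAAAAAAAAAAAYAAAAAAAAAAAAAAAAAAAAAAAAAAAAAAAMAAAAAAAAAAAAAAAMAAAAAAAAAAAQAAAAAAAAAAAAAAAQAAAAPgAAAAAAAAAAAAAA/4AAAAAAAAAAAAAD/8AAAAAAAAAAAAAH//AAAAAAAAAAAAAP//gAAAAAAAAAAAAIAfgAAAAAAAAAAAAAADkAAAAAAAAAAAAAAA8AAAAAAAAAAAAAAAAAAAAAAAAAAAAGAAAAAAAAAAAAAAAPAAAAAAAAAAAAQAAPgAAAAAAAAAAA8AAHgAA="/>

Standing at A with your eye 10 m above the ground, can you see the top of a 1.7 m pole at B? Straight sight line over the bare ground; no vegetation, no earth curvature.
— no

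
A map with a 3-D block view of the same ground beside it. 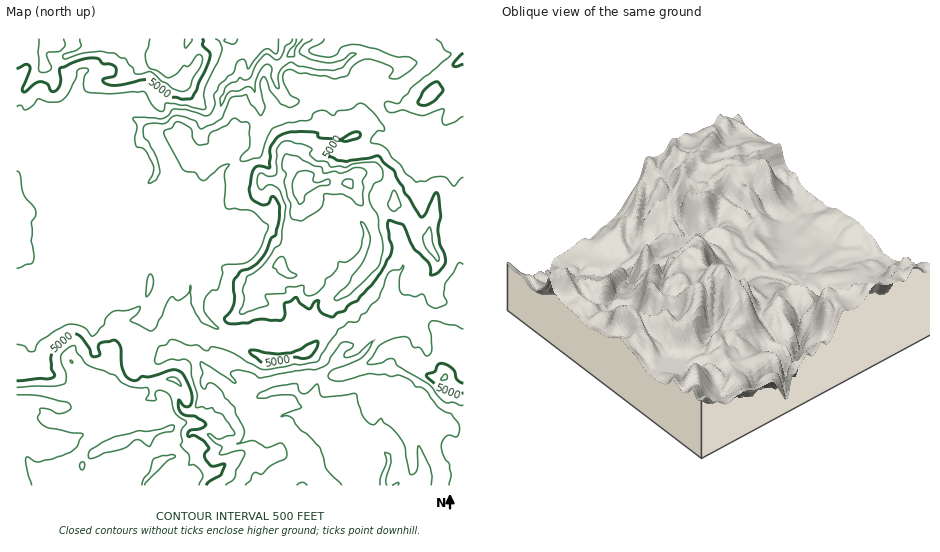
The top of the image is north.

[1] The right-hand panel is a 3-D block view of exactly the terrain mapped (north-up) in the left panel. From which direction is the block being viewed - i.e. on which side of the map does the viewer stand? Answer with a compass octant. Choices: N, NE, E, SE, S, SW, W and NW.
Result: NE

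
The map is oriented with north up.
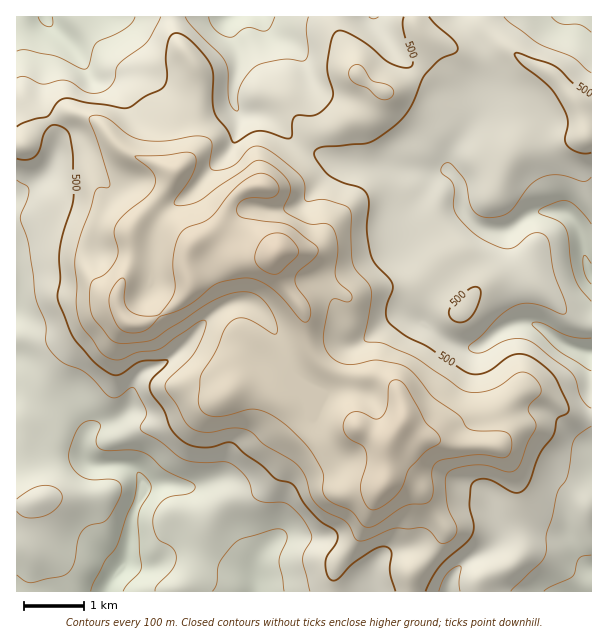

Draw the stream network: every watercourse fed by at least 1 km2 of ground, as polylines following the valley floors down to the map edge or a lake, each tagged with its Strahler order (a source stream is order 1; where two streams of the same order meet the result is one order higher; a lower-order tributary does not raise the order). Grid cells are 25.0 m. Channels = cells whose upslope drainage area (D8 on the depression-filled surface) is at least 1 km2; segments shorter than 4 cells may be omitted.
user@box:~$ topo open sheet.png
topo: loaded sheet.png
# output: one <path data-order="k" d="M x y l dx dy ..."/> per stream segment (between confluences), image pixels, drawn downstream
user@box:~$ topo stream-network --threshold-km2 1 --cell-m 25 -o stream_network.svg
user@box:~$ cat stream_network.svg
<path data-order="1" d="M255 582l0 9"/><path data-order="1" d="M377 563l-3 6 0 22-2 0"/><path data-order="2" d="M260 557l-3 4 0 30-2 0"/><path data-order="1" d="M278 540l-2 0-16 17"/><path data-order="1" d="M572 537l4 6 0 3 5 9 10 11 0 4"/><path data-order="2" d="M138 497l0 4-1 2 0 3-5 9 0 7-1 2 0 13-2 2 0 10-1 2 0 6-3 6 0 4-14 14 0 1-4 6 0 3"/><path data-order="1" d="M479 489l1 0 11 11 1 3 0 6 5 9 1 9 2 1 0 11-9 10-24 12-14 14-3 6 0 10-1 0"/><path data-order="1" d="M219 479l-1 1-3 0-6 3-12 2-2 1-48 0-9 11"/><path data-order="1" d="M305 479l-18 18 0 4-2 2 0 21-1 1 0 3-3 3 0 2-20 19-1 5"/><path data-order="1" d="M591 450l0 17"/><path data-order="2" d="M86 435l0 5-2 1 0 17 8 7 36 0 3 2 10 10 0 6-1 2-2 12"/><path data-order="1" d="M84 417l2 3 0 15"/><path data-order="1" d="M305 384l-15-15-8-15 0-3-1-1-3-12-5-9-7-9 0-2-14-13-3-2-16 0-2 2-3 0-6 3-9 7-1 0-17 17 0 1-10 11 0 1-14 14-13 7-3 0-2 2-6 1-10 9-3 6 0 5-2 1 0 12-1 2 0 3-12 12-6 3-11 1-9 5-7 7"/><path data-order="2" d="M477 347l5-2 13-12 14-7 3 0 1-2 8 0 1-1 9 0 12 6 17 13 9 5 3 0 1 1 3 0 6 3 6 0 3 2"/><path data-order="1" d="M359 344l3-2 7-7 2 0 15-15 6-2 1-1 15 0 5 3 12 3 12 12 1 0 11 7 3 0 4 3 5 0 1 2 15 0"/><path data-order="1" d="M152 260l0-15 1-2 0-9 2-1 0-6 4-9 14-14 4-1 3-3 6-3 39-39 5-9 3-3 1-6 2-2 0-3 1-1 0-24-4-9 0-14 1-1 0-6 2-2 0-4 1-2 0-28-4-6-2-3 0-5-1-1 0-12 1 0"/><path data-order="1" d="M386 251l13-14 0-15 2-1 0-3 33-33 0-2 12-12 4 0"/><path data-order="1" d="M17 249l0 63"/><path data-order="1" d="M287 209l4 0 2-2 6-1 40-41 56 0 1 2 5 0 1 1 14 0 1 2 32 0 1 1"/><path data-order="2" d="M450 171l8 8 3 6 0 18 1 1 0 5 2 3 13 13 6 3 6 0 2 2 18 0 19-15 9-2 2-1 25 0 3 1 9 9 3 6 0 3 2 2 0 6 1 1 0 8 2 1 1 12 2 2 1 6 3 3 0 3"/><path data-order="1" d="M50 170l-12 12-6 3-6 6-6 3-3 0 0 3"/><path data-order="2" d="M468 128l-3 3-3 6-6 6-6 10 0 18"/><path data-order="1" d="M479 117l-11 11"/><path data-order="1" d="M477 114l-3 3-6 11"/><path data-order="1" d="M95 78l-9-9 0-1"/><path data-order="1" d="M92 74l-6-6"/><path data-order="1" d="M308 71l-2-6-4-9-18-18-5-2-16-16 0-3-32 0"/><path data-order="2" d="M86 68l-3-6-9-12 0-2-27-27 0-3-2-1"/>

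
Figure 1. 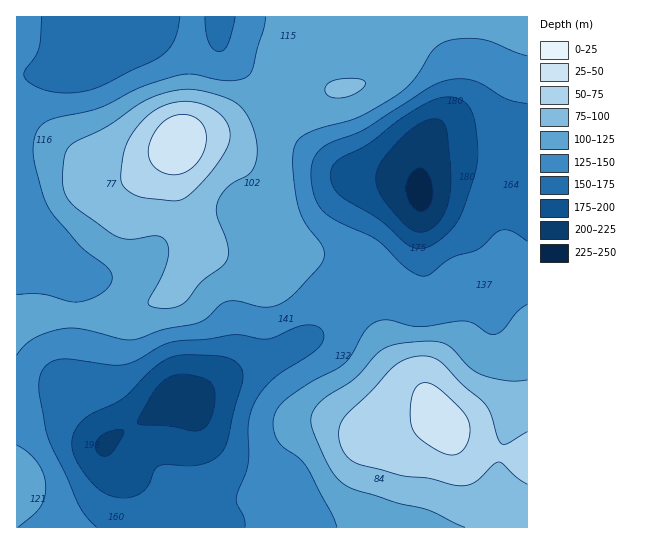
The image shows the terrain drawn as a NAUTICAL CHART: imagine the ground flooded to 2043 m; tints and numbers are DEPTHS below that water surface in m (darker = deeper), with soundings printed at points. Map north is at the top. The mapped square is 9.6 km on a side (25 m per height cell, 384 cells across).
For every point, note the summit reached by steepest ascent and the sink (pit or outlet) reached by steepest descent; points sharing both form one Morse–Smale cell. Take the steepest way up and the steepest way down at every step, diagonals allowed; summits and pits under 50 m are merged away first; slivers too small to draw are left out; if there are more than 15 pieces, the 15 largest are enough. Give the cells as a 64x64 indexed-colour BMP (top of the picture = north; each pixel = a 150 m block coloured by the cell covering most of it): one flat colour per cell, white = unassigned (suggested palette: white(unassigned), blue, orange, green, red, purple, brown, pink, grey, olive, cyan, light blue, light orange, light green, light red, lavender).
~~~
<image width="64" height="64" href="data:image/bmp;base64,Qk12CAAAAAAAAHYAAAAoAAAAQAAAAEAAAAABAAQAAAAAAAAIAAATCwAAEwsAABAAAAAAAAAA////ALR3HwAOf/8ALKAsACgn1gC9Z5QAS1aMAMJ34wB/f38AIr28AM++FwDox64AeLv/AIrfmACWmP8A1bDFACIiIiIiIiIiIiRERERERERERERERERDMzMzMzMzMzMzIiIiIiIiIiIiJEREREREREREREREREMzMzMzMzMzMzMiIiIiIiIiIiIkREREREREREREREREQzMzMzMzMzMzMyIiIiIiIiIiIkREREREREREREREREREMzMzMzMzMzMzIiIiIiIiIiIkREREREREREREREREREQzMzMzMzMzMzMiIiIiIiIiIkREREREREREREREREREREMzMzMzMzMzMyIiIiIiIiJEREREREREREREREREREREQzMzMzMzMzMzIiIiIiIiJERERERERERERERERERERERDMzMzMzMzMzMiIiIiIiJEREREREREREREREREREREREMzMzMzMzMzMyIiIiIiJERERERERERERERERERERERERDMzMzMzMzMzIiIiIiIkREREREREREREREREREREREREMzMzMzMzMzMiIiIiIiJERERERERERERERERERERERERDMzMzMzMzMyIiIiIiIiJERERERERERERERERERERERERDMzMzMzMzIiIiIiIiIiJERERERERERERERERERERERERDMzMzMzMiIiIiIiIiIiREREREREREREREREREREREREMzMzMzMyIiIiIiIiIiIiREREREREREREREREREREREMzMzMzMzIiIiIiIiIiIiIiJEREREREREREREREREREMzMzMzMzMiIiIiIiIiIiIiIiJEREREREREREREREREMzMzMzMzMyIiIiIiIiIiIiIiIiREREREREREREREREMzMzMzMzMzIiIiIiIiIiIiIiIiIiJEREREREREREREMzMzMzMzMzMiIiIiIiIiIiIiIiIiIiJEREREREREREQzMzMzMzMzMyIiIiIiIiIiIiIiIiIiIiIkREREREREQzMzMzMzMzMzIiIiIiIiIiIiIiIiIiIiIiJERERERERDMzMzMzMzMzMiIiIiIiIiIiIiIiIiIiIiIiJERERERDMzMzMzMzMzMyIiIiIiIiIiIiIiIiIiIiIiIiJEREREMzMzMzMzMzMzIiIiIiIiIiIiIiIiIiIiIiIiIiREREQzMzMzMzMzMzMRIiIiIiIiIiIiIiIiIiIiIiIiIkRERDMzMzMzMzMzMxERERERERESIiIiIiIiIiIiIiIiRERDMzMzMzMzMzMzERERERERERERIiIiIiIiIiIiIiIkREMzMzMzMzMzMzMRERERERERERESIiIiIiIiIiIiIiIkQzMzMzMzMzMzMxEREREREREREREiIiIiIiIiIiIiIiIhMzMzMzMzMzMzERERERERERERERIiIiIiIiIiIiIiIhERMzMzMzMzMzMREREREREREREREiIiIiIiIiIiIiIRERETMzMzMzMzMxERERERERERERERIiIiIiIiIiIhERERERMzMzMzMzMzEREREREREREREREiIiIiIiIRERERERERETMzMzMzMzMRERERERERERERESIiIiIiERERERERERERMzMzMzMzMxEREREREREREREREiIiIiEREREREREREREzMzMzMzMzERERERERERERERERESIiIRERERERERERETMzMzMzMzMRERERERERERERERERESIhEREREREREREREzMzMzMzMxERERERERERERERERERERERERERERERERETMzMzMzMzERERERERERERERERERERERERERERERERERMzMzMzMzMREREREREREREREREREREREREREREREREREzMzMzMzMxERERERERERERERERERERERERERERERERETMzMzMzMzERERERERERERERERERERERERERERERERERMzMzMzMzMREREREREREREREREREREREREREREREREREzMzMzMzMxERERERERERERERERERERERERERERERERERMzMzMzMzERERERERERERERERERERERERERERERERERERERERERERERERERERERERERERERERERERERERERERERERERERERERERERERERERERERERERERERERERERERERERERERERERERERERERERERERERERERERERERERERERERERERERERERERERERERERERERERERERERERERERERERERERERERERERERERERERERERERERERERERERERERERERERERERERERERERERERERERERERERERERERERERERERERERERERERERERERERERERERERERERERERERERERERERERERERERERERERERERERERERERERERERERERERERERERERERERERERERERERERERERERERERERERERERERERERERERERERERERERERERERERERERERERERERERERERERERERERERERERERERERERERERERERERERERERERERERERERERERERERERERERERERERERERERERERERERERERERERERERERERERERERERERERERERERERERERERERERERERERERERERERERERERERERERERERERERERERERERERERERERERERERERERERERERERERERERERERERERERERERERERERERERERERERERERERERERERERERERERERERERERERERERERERERERERERERERERERERERERERERERERERERER"/>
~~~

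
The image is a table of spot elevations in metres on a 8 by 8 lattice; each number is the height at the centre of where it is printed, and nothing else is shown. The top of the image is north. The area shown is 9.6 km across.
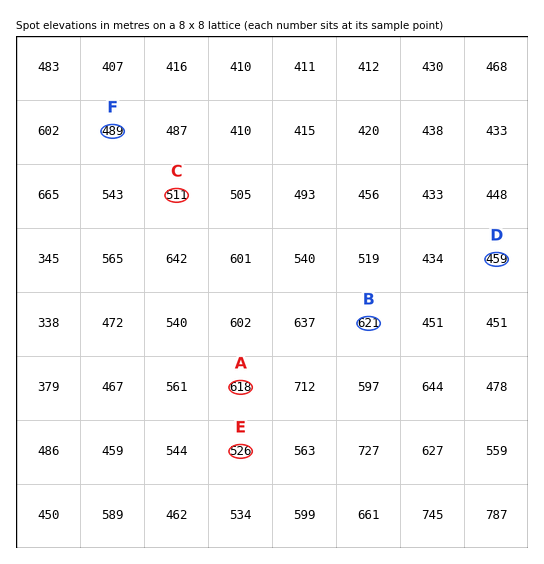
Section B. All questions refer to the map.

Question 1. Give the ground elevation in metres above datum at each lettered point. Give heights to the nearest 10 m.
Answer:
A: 620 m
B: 620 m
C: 510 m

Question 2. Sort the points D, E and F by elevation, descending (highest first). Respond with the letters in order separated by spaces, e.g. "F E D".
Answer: E F D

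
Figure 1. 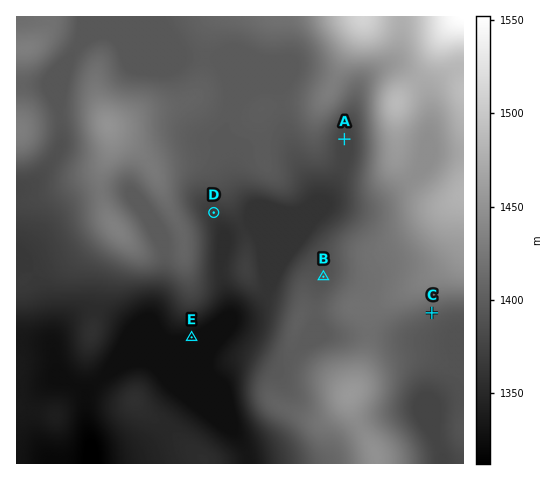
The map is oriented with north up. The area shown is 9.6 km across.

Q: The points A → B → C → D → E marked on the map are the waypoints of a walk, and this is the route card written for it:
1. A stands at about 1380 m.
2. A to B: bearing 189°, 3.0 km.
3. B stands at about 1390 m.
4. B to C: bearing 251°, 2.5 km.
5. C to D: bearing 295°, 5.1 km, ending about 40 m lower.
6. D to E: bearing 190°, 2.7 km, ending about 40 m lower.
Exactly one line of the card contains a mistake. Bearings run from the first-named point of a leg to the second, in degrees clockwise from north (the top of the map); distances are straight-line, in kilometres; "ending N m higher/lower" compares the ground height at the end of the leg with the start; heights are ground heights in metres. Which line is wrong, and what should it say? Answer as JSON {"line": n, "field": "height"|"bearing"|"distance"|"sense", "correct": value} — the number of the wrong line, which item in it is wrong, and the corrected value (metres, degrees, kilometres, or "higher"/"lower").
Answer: {"line": 4, "field": "bearing", "correct": 108}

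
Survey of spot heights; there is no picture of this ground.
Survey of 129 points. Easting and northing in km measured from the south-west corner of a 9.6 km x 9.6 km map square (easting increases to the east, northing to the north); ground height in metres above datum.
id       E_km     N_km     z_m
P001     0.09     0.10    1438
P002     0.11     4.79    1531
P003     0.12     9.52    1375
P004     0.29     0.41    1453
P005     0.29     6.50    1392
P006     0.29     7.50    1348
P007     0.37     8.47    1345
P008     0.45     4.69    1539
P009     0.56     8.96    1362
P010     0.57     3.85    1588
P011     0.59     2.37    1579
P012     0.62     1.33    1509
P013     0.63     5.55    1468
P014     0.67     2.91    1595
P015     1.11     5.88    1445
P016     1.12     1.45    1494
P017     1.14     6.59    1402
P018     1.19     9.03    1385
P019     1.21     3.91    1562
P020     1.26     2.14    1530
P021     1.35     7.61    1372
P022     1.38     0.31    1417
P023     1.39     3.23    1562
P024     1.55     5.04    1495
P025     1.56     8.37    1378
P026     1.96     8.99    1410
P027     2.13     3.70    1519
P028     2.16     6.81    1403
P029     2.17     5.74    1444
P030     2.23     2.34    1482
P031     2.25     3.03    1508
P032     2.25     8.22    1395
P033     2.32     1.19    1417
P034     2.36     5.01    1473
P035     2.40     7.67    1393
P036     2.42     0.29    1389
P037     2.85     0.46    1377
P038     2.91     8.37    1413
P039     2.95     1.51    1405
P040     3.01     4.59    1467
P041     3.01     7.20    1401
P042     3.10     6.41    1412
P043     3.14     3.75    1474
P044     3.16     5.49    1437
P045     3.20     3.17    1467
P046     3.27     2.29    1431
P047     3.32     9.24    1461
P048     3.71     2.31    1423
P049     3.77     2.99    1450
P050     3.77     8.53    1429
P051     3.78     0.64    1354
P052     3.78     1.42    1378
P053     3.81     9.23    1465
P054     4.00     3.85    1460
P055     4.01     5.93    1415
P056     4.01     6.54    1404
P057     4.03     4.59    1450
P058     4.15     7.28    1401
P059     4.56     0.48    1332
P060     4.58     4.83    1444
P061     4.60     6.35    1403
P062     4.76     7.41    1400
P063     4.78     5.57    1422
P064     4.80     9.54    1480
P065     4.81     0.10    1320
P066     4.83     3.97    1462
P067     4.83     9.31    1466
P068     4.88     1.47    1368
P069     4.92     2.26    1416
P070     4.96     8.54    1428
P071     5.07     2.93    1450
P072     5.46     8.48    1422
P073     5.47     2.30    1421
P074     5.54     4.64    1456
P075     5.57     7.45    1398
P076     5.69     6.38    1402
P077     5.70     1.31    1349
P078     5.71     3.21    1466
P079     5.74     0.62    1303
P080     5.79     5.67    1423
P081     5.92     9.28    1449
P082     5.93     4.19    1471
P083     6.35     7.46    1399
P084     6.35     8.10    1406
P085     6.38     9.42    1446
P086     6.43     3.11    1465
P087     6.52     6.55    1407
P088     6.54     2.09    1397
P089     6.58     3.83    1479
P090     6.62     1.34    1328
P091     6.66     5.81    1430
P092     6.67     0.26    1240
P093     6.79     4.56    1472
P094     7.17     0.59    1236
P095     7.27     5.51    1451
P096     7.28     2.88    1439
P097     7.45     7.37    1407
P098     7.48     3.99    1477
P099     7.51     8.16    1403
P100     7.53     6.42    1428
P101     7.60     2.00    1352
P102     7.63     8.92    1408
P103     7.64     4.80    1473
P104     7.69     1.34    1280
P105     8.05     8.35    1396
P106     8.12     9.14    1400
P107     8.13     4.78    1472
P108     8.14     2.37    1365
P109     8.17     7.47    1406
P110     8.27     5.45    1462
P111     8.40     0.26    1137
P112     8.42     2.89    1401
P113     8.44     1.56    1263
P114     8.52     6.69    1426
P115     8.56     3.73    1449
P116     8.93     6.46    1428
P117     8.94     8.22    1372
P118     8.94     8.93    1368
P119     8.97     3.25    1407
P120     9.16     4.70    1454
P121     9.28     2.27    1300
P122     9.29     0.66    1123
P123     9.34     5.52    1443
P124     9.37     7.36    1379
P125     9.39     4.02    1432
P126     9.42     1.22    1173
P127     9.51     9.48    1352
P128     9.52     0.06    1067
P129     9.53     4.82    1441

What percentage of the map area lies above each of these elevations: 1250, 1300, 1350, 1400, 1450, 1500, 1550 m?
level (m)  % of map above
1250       96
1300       93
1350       88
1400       69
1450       31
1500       8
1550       4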